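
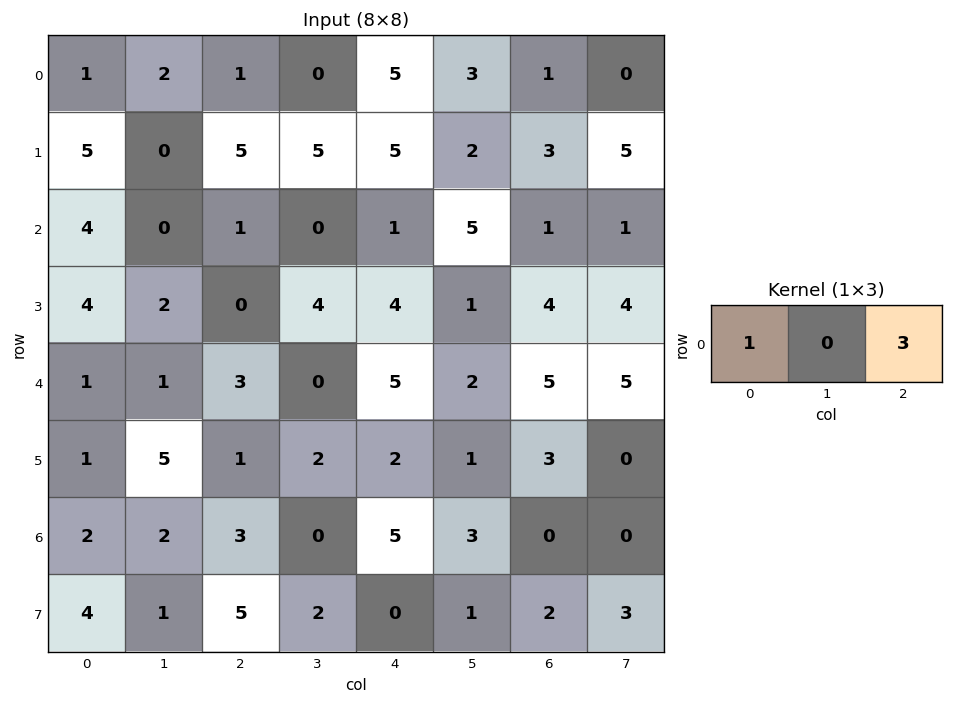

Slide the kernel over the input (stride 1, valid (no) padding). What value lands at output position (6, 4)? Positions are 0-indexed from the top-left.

The receptive field on the input at this output position is [5 3 0]. Elementwise product with the kernel and sum: 5·1 + 0·3.

5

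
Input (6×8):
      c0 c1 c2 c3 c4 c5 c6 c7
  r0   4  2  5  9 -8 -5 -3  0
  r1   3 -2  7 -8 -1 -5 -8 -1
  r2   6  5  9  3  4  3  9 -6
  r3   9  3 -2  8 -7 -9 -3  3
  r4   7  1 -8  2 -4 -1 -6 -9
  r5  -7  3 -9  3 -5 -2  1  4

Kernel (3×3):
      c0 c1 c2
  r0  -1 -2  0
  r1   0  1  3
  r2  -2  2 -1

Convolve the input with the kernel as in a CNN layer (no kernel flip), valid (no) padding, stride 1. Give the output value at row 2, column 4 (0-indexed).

-16

The receptive field on the input at this output position is [4 3 9 / -7 -9 -3 / -4 -1 -6]. Elementwise product with the kernel and sum: 4·-1 + 3·-2 + -9·1 + -3·3 + -4·-2 + -1·2 + -6·-1.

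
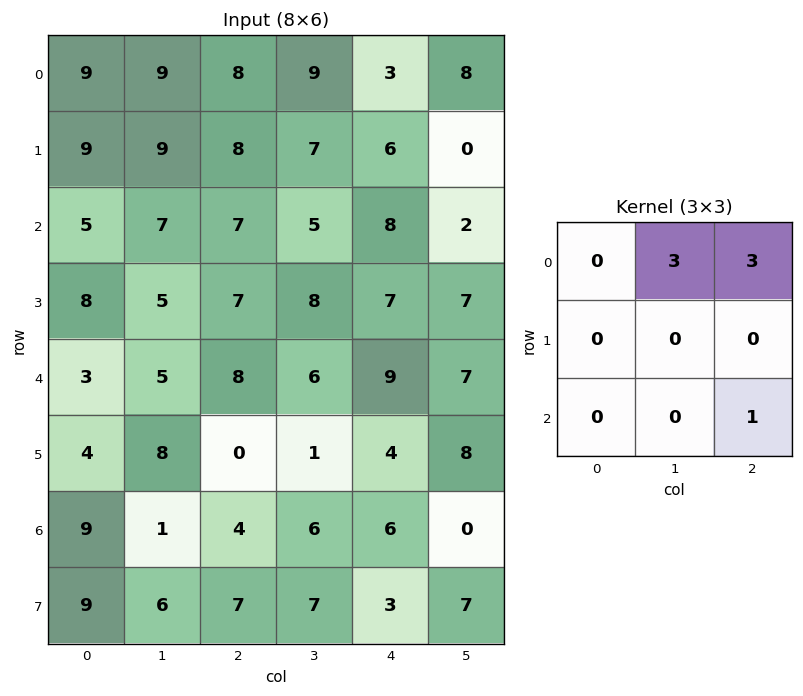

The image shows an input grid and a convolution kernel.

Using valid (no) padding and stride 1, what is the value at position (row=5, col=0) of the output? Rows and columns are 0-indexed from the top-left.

31

The receptive field on the input at this output position is [4 8 0 / 9 1 4 / 9 6 7]. Elementwise product with the kernel and sum: 8·3 + 0·3 + 7·1.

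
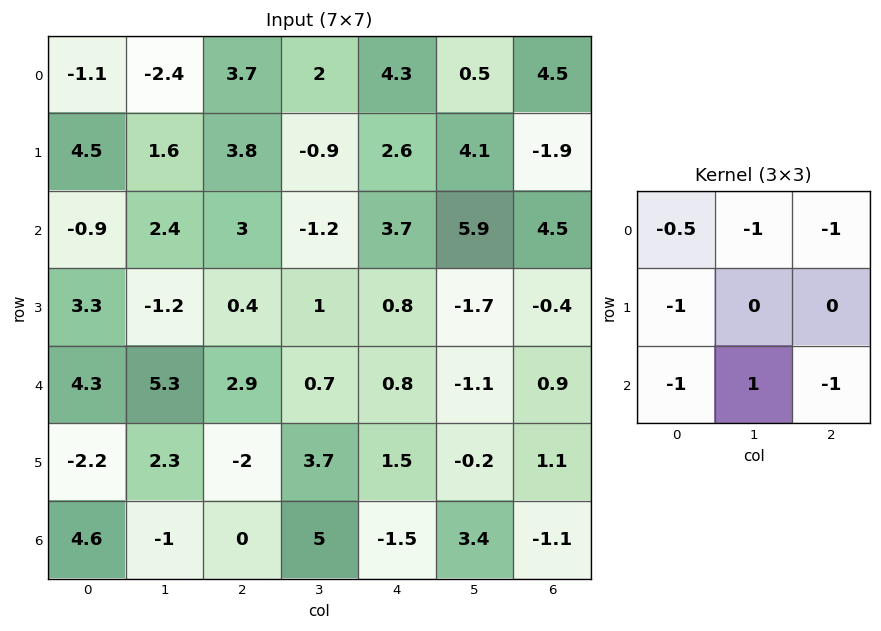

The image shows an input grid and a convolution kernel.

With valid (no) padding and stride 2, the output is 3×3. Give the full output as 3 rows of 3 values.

Output[0,0]: The receptive field on the input at this output position is [-1.1 -2.4 3.7 / 4.5 1.6 3.8 / -0.9 2.4 3]. Elementwise product with the kernel and sum: -1.1·-0.5 + -2.4·-1 + 3.7·-1 + 4.5·-1 + -0.9·-1 + 2.4·1 + 3·-1.

-4.95 -19.85 -12.05
-10.15 -7.4 -15.85
-13.75 5.55 4.3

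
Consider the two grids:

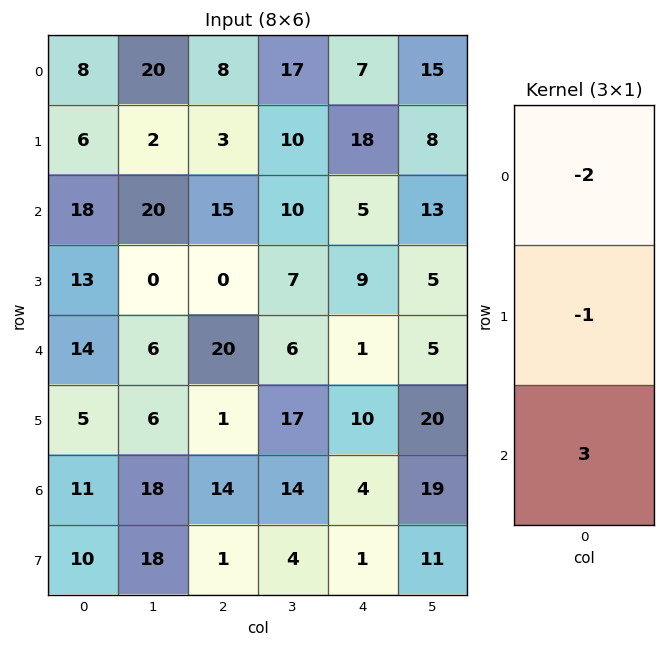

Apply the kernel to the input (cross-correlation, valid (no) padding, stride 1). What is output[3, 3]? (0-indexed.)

31

The receptive field on the input at this output position is [7 / 6 / 17]. Elementwise product with the kernel and sum: 7·-2 + 6·-1 + 17·3.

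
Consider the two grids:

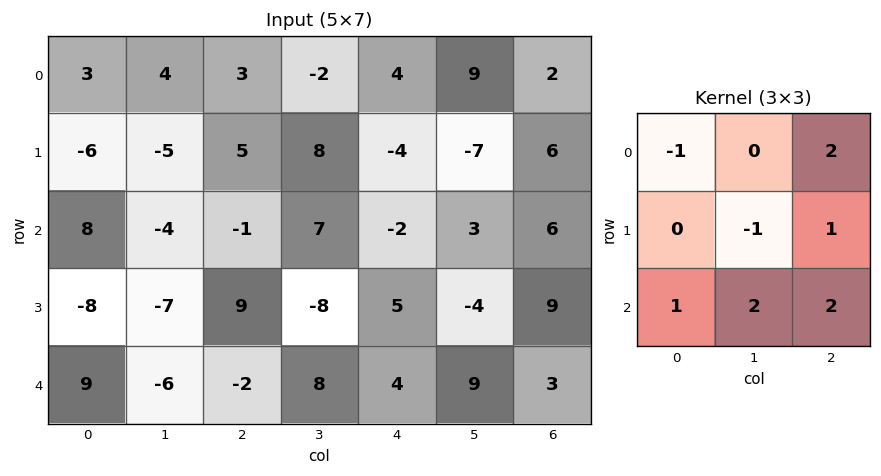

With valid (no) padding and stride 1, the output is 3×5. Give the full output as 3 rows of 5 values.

Output[0,0]: The receptive field on the input at this output position is [3 4 3 / -6 -5 5 / 8 -4 -1]. Elementwise product with the kernel and sum: 3·-1 + 3·2 + -5·-1 + 5·1 + 8·1 + -4·2 + -1·2.
Output[0,1]: The receptive field on the input at this output position is [4 3 -2 / -5 5 8 / -4 -1 7]. Elementwise product with the kernel and sum: 4·-1 + -2·2 + 5·-1 + 8·1 + -4·1 + -1·2 + 7·2.

11 3 2 26 29
15 24 -19 -23 34
-1 7 32 24 55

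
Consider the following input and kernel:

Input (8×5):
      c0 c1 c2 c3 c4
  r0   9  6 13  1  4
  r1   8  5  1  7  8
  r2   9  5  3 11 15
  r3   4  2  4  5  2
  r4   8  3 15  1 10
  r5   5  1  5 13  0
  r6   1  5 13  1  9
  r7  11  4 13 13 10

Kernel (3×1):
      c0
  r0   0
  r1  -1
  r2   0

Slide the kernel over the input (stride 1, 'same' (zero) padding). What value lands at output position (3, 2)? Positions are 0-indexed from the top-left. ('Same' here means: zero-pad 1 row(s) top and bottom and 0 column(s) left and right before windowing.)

The receptive field on the zero-padded input at this output position is [3 / 4 / 15]. Elementwise product with the kernel and sum: 4·-1.

-4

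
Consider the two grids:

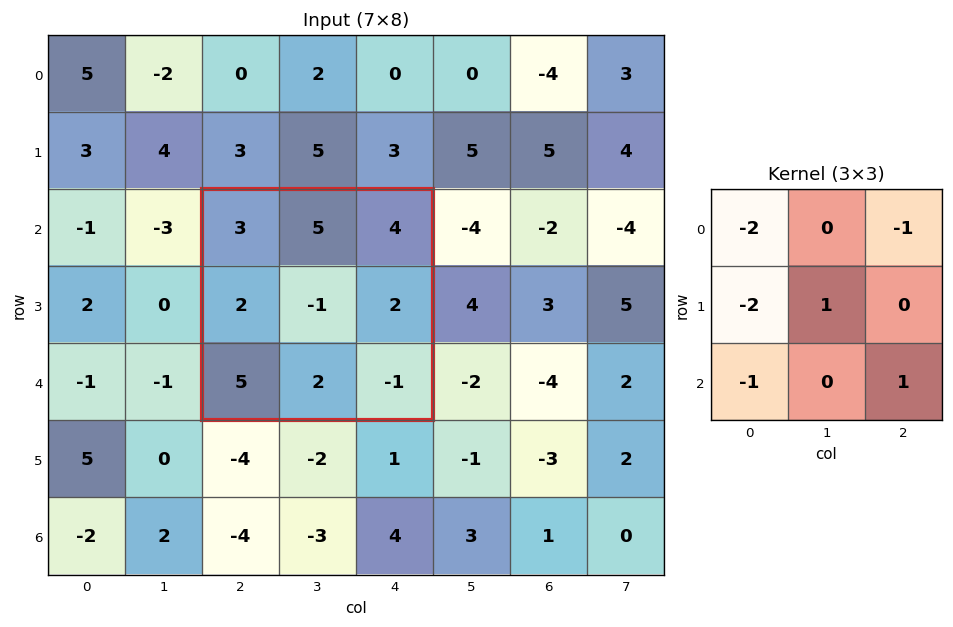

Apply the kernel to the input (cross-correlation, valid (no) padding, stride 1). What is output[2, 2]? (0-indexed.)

The receptive field on the input at this output position is [3 5 4 / 2 -1 2 / 5 2 -1]. Elementwise product with the kernel and sum: 3·-2 + 4·-1 + 2·-2 + -1·1 + 5·-1 + -1·1.

-21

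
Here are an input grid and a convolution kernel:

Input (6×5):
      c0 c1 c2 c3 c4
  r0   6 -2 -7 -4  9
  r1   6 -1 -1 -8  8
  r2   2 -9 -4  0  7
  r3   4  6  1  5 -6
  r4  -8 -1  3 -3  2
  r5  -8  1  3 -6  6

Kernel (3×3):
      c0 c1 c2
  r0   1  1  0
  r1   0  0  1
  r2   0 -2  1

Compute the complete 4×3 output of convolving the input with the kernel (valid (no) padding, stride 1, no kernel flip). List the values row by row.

17 -9 4
-10 1 -18
-1 -17 -2
14 -8 26

Output[0,0]: The receptive field on the input at this output position is [6 -2 -7 / 6 -1 -1 / 2 -9 -4]. Elementwise product with the kernel and sum: 6·1 + -2·1 + -1·1 + -9·-2 + -4·1.
Output[0,1]: The receptive field on the input at this output position is [-2 -7 -4 / -1 -1 -8 / -9 -4 0]. Elementwise product with the kernel and sum: -2·1 + -7·1 + -8·1 + -4·-2 + 0·1.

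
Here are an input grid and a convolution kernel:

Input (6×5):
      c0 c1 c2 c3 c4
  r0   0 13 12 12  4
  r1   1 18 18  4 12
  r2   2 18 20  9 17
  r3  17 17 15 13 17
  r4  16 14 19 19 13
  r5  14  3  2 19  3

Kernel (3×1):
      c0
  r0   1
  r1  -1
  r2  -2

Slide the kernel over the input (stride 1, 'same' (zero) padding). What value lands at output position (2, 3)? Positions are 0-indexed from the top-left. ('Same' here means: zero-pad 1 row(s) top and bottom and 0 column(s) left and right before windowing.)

The receptive field on the zero-padded input at this output position is [4 / 9 / 13]. Elementwise product with the kernel and sum: 4·1 + 9·-1 + 13·-2.

-31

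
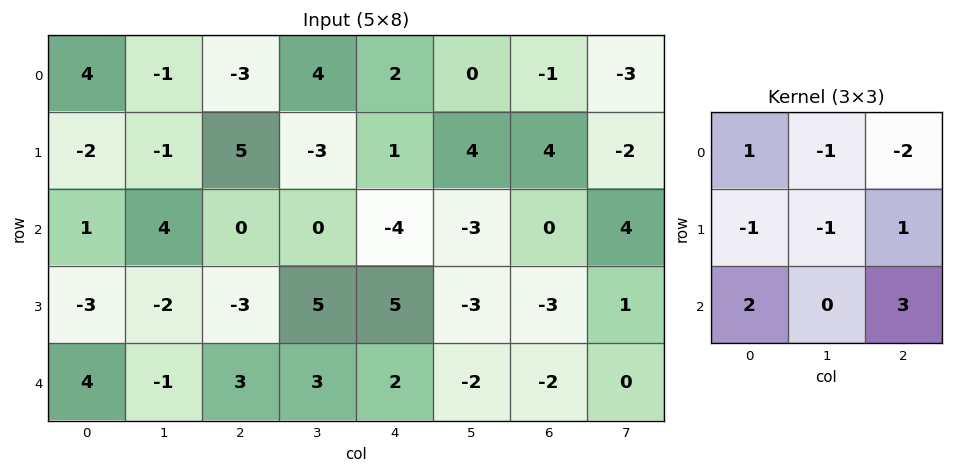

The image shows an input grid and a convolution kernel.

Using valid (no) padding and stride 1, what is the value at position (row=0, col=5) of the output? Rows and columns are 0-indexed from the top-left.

3

The receptive field on the input at this output position is [0 -1 -3 / 4 4 -2 / -3 0 4]. Elementwise product with the kernel and sum: 0·1 + -1·-1 + -3·-2 + 4·-1 + 4·-1 + -2·1 + -3·2 + 4·3.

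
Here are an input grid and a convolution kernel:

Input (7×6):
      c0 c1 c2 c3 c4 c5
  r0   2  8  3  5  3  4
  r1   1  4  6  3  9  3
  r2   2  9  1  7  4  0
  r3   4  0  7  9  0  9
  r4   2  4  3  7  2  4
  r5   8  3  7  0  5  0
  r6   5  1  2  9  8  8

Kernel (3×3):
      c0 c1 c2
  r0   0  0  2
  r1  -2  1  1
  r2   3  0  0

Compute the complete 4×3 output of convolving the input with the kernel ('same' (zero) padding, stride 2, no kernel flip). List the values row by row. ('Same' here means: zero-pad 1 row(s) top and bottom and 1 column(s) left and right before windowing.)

10 4 6
19 -4 23
6 29 10
12 9 -2

Output[0,0]: The receptive field on the zero-padded input at this output position is [0 0 0 / 0 2 8 / 0 1 4]. Elementwise product with the kernel and sum: 0·2 + 0·-2 + 2·1 + 8·1 + 0·3.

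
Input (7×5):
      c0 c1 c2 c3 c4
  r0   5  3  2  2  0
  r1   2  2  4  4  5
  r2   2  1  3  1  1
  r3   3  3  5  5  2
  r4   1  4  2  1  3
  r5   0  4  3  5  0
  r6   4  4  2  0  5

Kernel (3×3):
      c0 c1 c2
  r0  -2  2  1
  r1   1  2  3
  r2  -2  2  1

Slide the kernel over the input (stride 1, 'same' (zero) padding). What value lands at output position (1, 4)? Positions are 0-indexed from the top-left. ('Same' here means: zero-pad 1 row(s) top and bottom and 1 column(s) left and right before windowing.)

The receptive field on the zero-padded input at this output position is [2 0 0 / 4 5 0 / 1 1 0]. Elementwise product with the kernel and sum: 2·-2 + 0·2 + 0·1 + 4·1 + 5·2 + 0·3 + 1·-2 + 1·2 + 0·1.

10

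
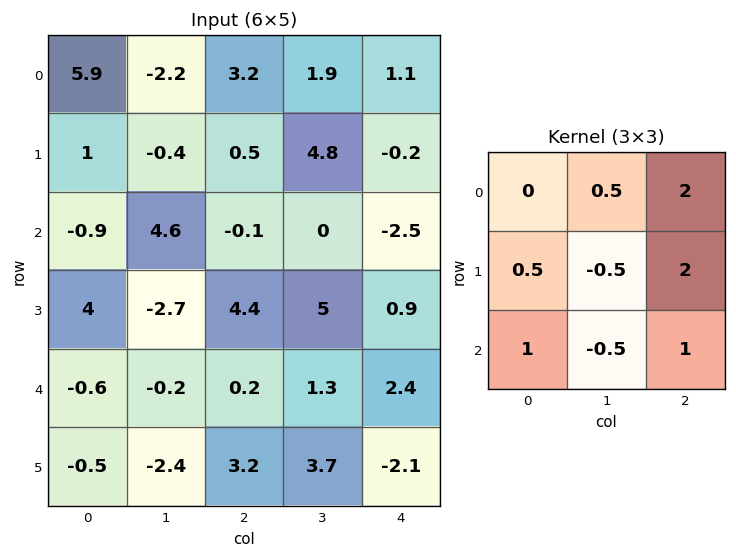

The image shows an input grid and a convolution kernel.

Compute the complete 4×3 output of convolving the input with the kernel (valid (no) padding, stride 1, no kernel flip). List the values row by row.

Output[0,0]: The receptive field on the input at this output position is [5.9 -2.2 3.2 / 1 -0.4 0.5 / -0.9 4.6 -0.1]. Elementwise product with the kernel and sum: -2.2·0.5 + 3.2·2 + 1·0.5 + -0.4·-0.5 + 0.5·2 + -0.9·1 + 4.6·-0.5 + -0.1·1.

3.7 19.2 -2
7.6 12.3 -0.25
13.95 7.4 -1.55
11.55 14.3 7.8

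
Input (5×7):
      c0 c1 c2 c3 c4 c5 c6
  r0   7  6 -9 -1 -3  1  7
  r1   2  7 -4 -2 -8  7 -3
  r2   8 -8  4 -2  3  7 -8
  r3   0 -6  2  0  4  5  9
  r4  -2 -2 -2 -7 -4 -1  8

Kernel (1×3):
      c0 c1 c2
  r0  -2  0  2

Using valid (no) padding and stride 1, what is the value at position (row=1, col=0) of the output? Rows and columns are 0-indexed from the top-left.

-12

The receptive field on the input at this output position is [2 7 -4]. Elementwise product with the kernel and sum: 2·-2 + -4·2.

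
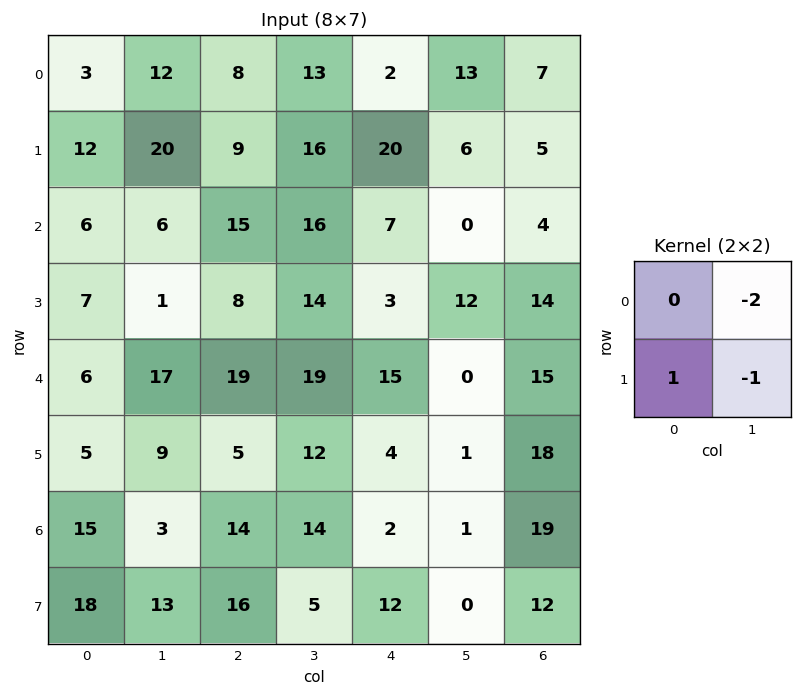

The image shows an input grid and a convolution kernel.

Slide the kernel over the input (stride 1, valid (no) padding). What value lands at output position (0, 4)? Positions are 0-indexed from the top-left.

The receptive field on the input at this output position is [2 13 / 20 6]. Elementwise product with the kernel and sum: 13·-2 + 20·1 + 6·-1.

-12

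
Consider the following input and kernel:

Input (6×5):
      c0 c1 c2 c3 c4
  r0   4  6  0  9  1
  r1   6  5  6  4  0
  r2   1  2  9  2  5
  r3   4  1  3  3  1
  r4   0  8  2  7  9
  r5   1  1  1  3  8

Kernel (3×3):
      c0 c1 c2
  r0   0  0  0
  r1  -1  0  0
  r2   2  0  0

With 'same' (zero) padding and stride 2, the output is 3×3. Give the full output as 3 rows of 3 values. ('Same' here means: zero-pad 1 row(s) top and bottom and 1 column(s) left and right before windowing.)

Output[0,0]: The receptive field on the zero-padded input at this output position is [0 0 0 / 0 4 6 / 0 6 5]. Elementwise product with the kernel and sum: 0·-1 + 0·2.
Output[0,1]: The receptive field on the zero-padded input at this output position is [0 0 0 / 6 0 9 / 5 6 4]. Elementwise product with the kernel and sum: 6·-1 + 5·2.

0 4 -1
0 0 4
0 -6 -1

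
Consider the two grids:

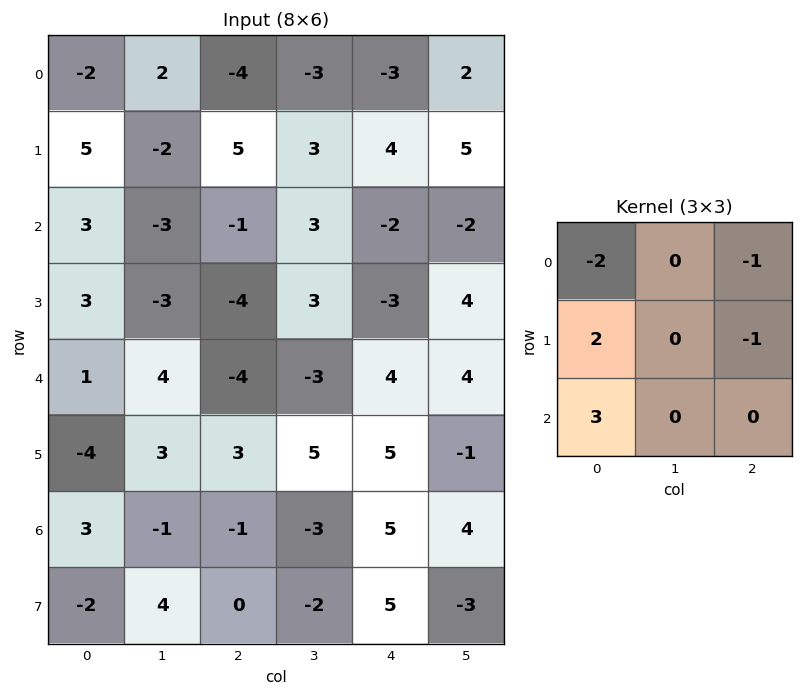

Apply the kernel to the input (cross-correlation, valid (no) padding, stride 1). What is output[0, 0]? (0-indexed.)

The receptive field on the input at this output position is [-2 2 -4 / 5 -2 5 / 3 -3 -1]. Elementwise product with the kernel and sum: -2·-2 + -4·-1 + 5·2 + 5·-1 + 3·3.

22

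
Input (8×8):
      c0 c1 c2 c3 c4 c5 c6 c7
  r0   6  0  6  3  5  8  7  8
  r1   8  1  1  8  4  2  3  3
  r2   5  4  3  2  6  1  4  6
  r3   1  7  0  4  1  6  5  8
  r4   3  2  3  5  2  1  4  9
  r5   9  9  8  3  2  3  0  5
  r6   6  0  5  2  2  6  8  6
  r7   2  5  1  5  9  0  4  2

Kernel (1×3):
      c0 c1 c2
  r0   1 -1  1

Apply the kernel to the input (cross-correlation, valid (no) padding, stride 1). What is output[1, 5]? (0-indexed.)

The receptive field on the input at this output position is [2 3 3]. Elementwise product with the kernel and sum: 2·1 + 3·-1 + 3·1.

2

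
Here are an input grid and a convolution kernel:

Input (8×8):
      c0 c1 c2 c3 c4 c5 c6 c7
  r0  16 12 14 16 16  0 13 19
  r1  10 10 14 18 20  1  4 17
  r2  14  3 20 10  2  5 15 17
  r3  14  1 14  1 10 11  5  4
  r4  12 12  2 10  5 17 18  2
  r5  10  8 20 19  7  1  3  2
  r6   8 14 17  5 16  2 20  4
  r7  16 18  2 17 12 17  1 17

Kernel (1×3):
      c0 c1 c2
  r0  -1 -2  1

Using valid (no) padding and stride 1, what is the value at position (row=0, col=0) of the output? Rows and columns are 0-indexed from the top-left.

-26

The receptive field on the input at this output position is [16 12 14]. Elementwise product with the kernel and sum: 16·-1 + 12·-2 + 14·1.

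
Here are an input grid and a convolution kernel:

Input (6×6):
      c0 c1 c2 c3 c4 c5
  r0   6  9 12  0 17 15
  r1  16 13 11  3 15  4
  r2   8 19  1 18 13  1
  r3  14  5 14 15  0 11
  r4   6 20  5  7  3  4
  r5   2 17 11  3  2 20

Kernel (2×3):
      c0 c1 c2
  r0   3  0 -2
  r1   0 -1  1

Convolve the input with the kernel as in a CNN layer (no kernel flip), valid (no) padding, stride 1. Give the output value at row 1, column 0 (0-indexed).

8

The receptive field on the input at this output position is [16 13 11 / 8 19 1]. Elementwise product with the kernel and sum: 16·3 + 11·-2 + 19·-1 + 1·1.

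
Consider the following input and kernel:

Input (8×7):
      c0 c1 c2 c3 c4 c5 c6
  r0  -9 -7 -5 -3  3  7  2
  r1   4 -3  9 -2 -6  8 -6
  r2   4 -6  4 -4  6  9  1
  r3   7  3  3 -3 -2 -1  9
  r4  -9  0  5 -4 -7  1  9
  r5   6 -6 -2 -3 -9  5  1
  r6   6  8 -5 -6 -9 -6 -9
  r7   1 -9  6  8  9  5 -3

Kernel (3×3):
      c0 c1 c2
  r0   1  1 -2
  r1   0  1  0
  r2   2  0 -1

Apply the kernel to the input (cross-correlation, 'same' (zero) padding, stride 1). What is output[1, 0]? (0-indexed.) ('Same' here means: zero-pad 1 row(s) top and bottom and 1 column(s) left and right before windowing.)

The receptive field on the zero-padded input at this output position is [0 -9 -7 / 0 4 -3 / 0 4 -6]. Elementwise product with the kernel and sum: 0·1 + -9·1 + -7·-2 + 4·1 + 0·2 + -6·-1.

15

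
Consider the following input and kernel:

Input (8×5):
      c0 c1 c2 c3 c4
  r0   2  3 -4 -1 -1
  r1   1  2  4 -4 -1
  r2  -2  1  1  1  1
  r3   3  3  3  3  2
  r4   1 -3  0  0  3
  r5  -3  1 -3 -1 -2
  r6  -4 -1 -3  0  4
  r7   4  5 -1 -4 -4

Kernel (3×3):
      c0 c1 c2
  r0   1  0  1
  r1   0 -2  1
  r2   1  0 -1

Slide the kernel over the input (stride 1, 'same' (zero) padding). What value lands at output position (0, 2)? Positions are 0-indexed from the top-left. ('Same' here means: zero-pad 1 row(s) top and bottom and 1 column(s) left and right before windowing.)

13

The receptive field on the zero-padded input at this output position is [0 0 0 / 3 -4 -1 / 2 4 -4]. Elementwise product with the kernel and sum: 0·1 + 0·1 + -4·-2 + -1·1 + 2·1 + -4·-1.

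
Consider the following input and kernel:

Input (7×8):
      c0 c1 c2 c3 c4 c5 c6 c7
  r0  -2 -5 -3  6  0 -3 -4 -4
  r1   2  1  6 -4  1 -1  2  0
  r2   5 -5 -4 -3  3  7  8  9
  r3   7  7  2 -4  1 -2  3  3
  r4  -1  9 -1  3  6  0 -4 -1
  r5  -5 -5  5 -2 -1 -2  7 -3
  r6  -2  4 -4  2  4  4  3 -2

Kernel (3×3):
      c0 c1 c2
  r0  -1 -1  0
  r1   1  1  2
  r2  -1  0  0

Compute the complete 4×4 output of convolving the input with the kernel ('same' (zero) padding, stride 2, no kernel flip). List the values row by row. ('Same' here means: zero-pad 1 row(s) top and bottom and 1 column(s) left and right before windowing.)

Output[0,0]: The receptive field on the zero-padded input at this output position is [0 0 0 / 0 -2 -5 / 0 2 1]. Elementwise product with the kernel and sum: 0·-1 + 0·-1 + 0·1 + -2·1 + -5·2 + 0·-1.
Output[0,1]: The receptive field on the zero-padded input at this output position is [0 0 0 / -5 -3 6 / 1 6 -4]. Elementwise product with the kernel and sum: 0·-1 + 0·-1 + -5·1 + -3·1 + 6·2 + 1·-1.

-12 3 4 -14
-7 -29 21 34
10 10 14 -5
11 4 17 -2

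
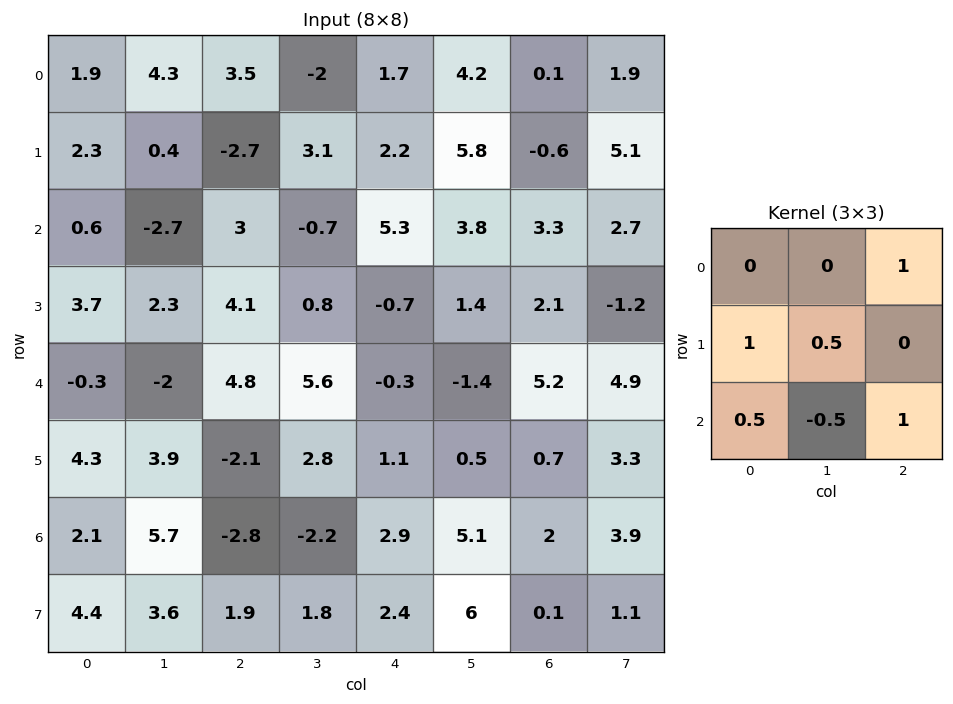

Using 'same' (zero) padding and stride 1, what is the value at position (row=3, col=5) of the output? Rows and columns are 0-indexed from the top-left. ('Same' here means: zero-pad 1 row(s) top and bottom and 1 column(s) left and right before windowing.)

9.05

The receptive field on the zero-padded input at this output position is [5.3 3.8 3.3 / -0.7 1.4 2.1 / -0.3 -1.4 5.2]. Elementwise product with the kernel and sum: 3.3·1 + -0.7·1 + 1.4·0.5 + -0.3·0.5 + -1.4·-0.5 + 5.2·1.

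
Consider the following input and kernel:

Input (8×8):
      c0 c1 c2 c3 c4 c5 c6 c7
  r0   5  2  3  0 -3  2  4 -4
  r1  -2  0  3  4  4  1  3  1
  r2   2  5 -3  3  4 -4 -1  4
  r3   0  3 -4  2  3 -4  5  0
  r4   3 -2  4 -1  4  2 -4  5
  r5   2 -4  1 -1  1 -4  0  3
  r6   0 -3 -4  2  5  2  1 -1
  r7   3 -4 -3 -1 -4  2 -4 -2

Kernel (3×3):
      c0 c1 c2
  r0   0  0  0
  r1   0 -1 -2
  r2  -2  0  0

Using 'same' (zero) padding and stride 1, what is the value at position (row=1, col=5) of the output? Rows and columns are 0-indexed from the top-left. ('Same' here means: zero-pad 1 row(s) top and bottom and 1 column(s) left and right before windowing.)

-15

The receptive field on the zero-padded input at this output position is [-3 2 4 / 4 1 3 / 4 -4 -1]. Elementwise product with the kernel and sum: 1·-1 + 3·-2 + 4·-2.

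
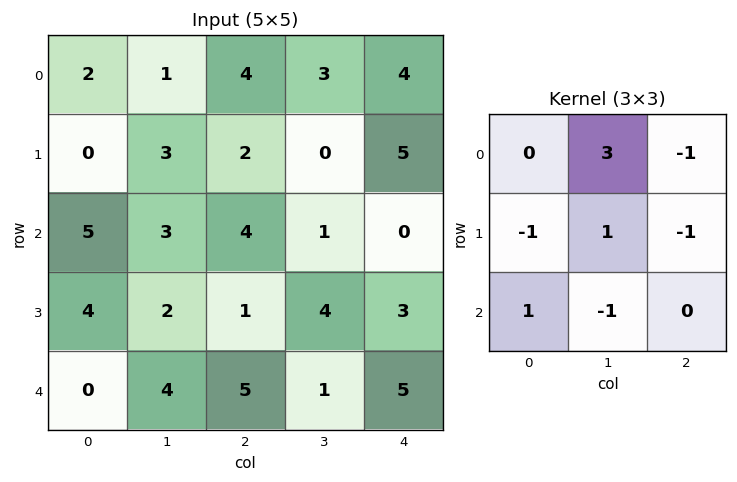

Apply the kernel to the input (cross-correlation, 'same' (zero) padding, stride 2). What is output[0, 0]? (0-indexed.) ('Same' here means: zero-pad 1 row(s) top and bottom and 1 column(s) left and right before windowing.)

The receptive field on the zero-padded input at this output position is [0 0 0 / 0 2 1 / 0 0 3]. Elementwise product with the kernel and sum: 0·3 + 0·-1 + 0·-1 + 2·1 + 1·-1 + 0·1 + 0·-1.

1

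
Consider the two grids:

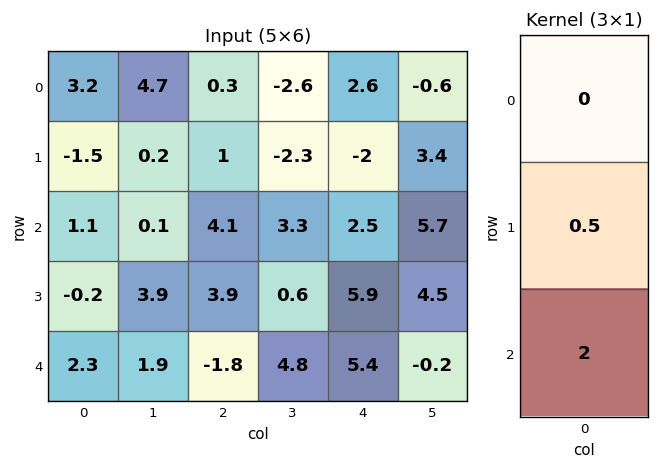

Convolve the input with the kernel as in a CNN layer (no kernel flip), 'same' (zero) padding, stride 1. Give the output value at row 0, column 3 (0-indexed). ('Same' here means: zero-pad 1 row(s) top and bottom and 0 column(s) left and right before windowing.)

-5.9

The receptive field on the zero-padded input at this output position is [0 / -2.6 / -2.3]. Elementwise product with the kernel and sum: -2.6·0.5 + -2.3·2.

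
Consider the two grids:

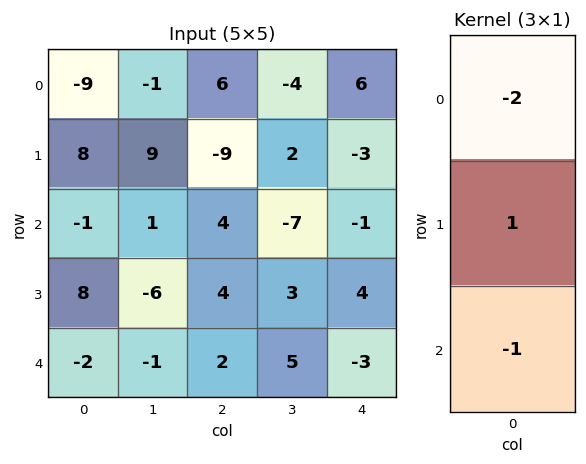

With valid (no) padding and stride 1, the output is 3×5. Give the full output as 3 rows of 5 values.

27 10 -25 17 -14
-25 -11 18 -14 1
12 -7 -6 12 9

Output[0,0]: The receptive field on the input at this output position is [-9 / 8 / -1]. Elementwise product with the kernel and sum: -9·-2 + 8·1 + -1·-1.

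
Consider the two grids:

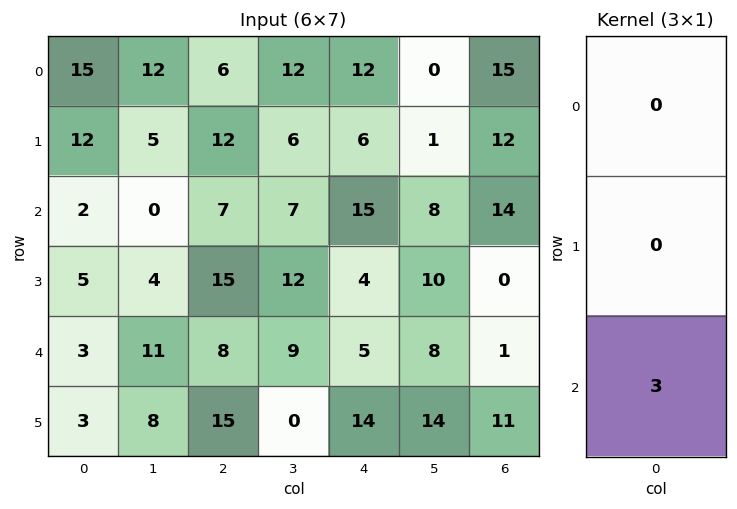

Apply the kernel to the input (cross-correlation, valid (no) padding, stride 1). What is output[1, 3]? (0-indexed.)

36

The receptive field on the input at this output position is [6 / 7 / 12]. Elementwise product with the kernel and sum: 12·3.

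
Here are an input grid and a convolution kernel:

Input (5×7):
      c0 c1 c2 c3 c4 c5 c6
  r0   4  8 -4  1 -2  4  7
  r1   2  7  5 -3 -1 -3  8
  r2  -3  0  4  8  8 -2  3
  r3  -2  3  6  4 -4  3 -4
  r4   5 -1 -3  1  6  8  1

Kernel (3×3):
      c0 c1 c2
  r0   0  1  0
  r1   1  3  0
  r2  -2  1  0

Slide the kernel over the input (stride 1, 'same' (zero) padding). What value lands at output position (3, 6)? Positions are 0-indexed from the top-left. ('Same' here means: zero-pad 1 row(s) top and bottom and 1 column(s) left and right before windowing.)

-21

The receptive field on the zero-padded input at this output position is [-2 3 0 / 3 -4 0 / 8 1 0]. Elementwise product with the kernel and sum: 3·1 + 3·1 + -4·3 + 8·-2 + 1·1.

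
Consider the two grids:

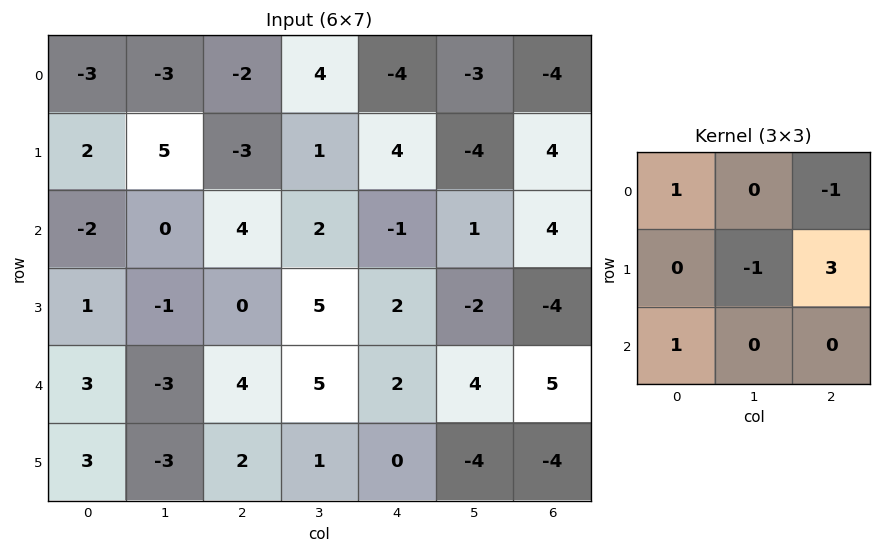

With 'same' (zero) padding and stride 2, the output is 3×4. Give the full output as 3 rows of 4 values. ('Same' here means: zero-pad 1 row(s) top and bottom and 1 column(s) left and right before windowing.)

Output[0,0]: The receptive field on the zero-padded input at this output position is [0 0 0 / 0 -3 -3 / 0 2 5]. Elementwise product with the kernel and sum: 0·1 + 0·-1 + -3·-1 + -3·3 + 0·1.

-6 19 -4 0
-3 5 14 -10
-11 2 18 -11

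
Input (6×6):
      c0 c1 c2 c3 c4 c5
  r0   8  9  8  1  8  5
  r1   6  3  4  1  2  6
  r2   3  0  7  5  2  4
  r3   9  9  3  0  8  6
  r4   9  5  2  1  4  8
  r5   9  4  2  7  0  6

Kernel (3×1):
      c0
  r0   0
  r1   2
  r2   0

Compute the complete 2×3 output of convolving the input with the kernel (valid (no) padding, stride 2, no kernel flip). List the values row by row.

12 8 4
18 6 16

Output[0,0]: The receptive field on the input at this output position is [8 / 6 / 3]. Elementwise product with the kernel and sum: 6·2.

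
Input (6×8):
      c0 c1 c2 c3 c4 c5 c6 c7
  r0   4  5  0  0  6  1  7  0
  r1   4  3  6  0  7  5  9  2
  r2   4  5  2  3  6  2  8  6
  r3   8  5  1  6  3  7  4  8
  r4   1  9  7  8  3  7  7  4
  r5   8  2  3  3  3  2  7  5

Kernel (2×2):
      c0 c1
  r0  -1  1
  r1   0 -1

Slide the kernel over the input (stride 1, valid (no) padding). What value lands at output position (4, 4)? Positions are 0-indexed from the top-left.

The receptive field on the input at this output position is [3 7 / 3 2]. Elementwise product with the kernel and sum: 3·-1 + 7·1 + 2·-1.

2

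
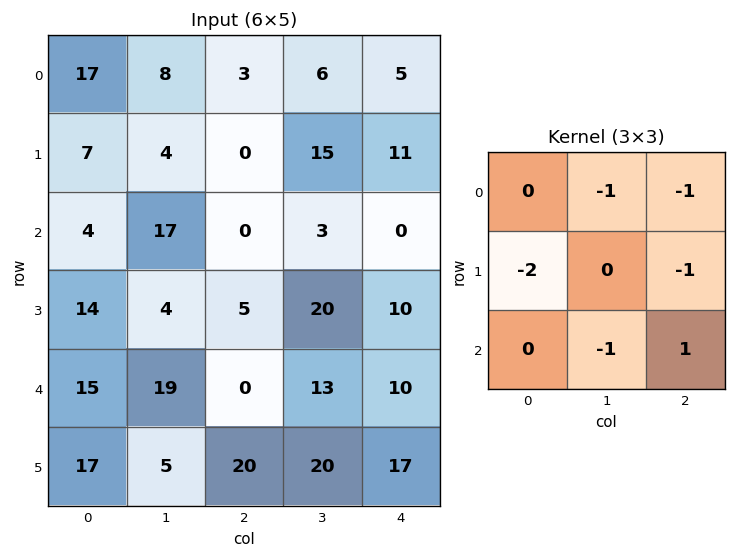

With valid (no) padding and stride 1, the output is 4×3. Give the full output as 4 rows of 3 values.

Output[0,0]: The receptive field on the input at this output position is [17 8 3 / 7 4 0 / 4 17 0]. Elementwise product with the kernel and sum: 8·-1 + 3·-1 + 7·-2 + 0·-1 + 17·-1 + 0·1.

-42 -29 -25
-11 -37 -36
-69 -18 -26
-24 -76 -43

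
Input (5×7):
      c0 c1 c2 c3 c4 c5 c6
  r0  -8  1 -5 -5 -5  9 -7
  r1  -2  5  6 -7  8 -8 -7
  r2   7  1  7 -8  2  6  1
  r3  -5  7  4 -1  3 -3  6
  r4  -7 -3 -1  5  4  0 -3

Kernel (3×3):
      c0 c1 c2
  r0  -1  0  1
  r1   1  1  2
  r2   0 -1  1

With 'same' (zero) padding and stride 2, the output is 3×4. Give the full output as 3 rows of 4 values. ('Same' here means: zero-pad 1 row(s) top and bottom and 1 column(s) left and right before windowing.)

1 -27 -8 9
26 -25 -1 9
-6 -2 7 0

Output[0,0]: The receptive field on the zero-padded input at this output position is [0 0 0 / 0 -8 1 / 0 -2 5]. Elementwise product with the kernel and sum: 0·-1 + 0·1 + 0·1 + -8·1 + 1·2 + -2·-1 + 5·1.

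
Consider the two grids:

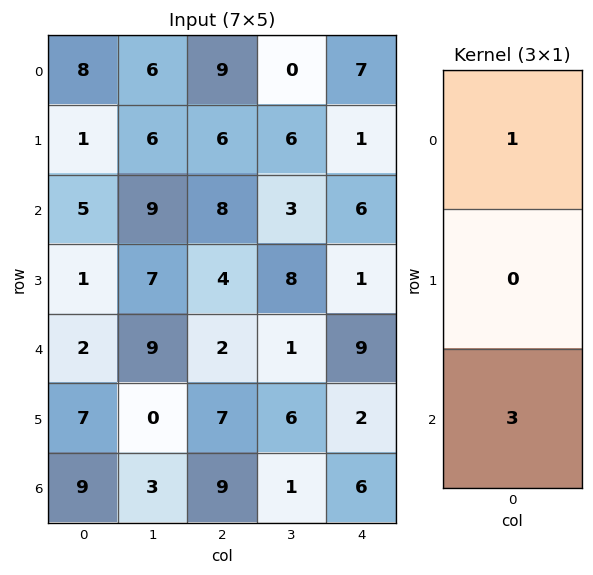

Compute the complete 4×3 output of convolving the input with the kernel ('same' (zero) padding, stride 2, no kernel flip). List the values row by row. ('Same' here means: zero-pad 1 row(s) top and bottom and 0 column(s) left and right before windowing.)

3 18 3
4 18 4
22 25 7
7 7 2

Output[0,0]: The receptive field on the zero-padded input at this output position is [0 / 8 / 1]. Elementwise product with the kernel and sum: 0·1 + 1·3.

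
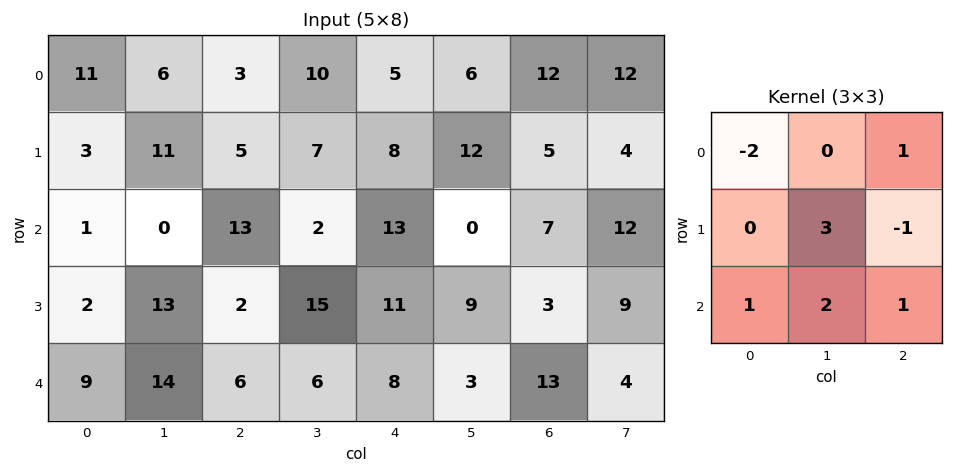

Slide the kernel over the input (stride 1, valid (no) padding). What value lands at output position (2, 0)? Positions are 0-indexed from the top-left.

The receptive field on the input at this output position is [1 0 13 / 2 13 2 / 9 14 6]. Elementwise product with the kernel and sum: 1·-2 + 13·1 + 13·3 + 2·-1 + 9·1 + 14·2 + 6·1.

91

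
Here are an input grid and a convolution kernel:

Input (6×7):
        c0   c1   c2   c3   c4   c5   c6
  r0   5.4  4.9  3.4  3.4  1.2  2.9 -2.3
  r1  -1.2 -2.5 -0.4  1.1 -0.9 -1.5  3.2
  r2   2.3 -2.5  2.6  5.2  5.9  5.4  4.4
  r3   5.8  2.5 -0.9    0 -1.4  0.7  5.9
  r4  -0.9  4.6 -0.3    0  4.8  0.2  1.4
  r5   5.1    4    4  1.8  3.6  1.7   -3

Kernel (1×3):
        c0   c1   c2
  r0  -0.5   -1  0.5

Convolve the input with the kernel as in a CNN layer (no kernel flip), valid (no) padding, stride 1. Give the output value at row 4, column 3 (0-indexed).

The receptive field on the input at this output position is [0 4.8 0.2]. Elementwise product with the kernel and sum: 0·-0.5 + 4.8·-1 + 0.2·0.5.

-4.7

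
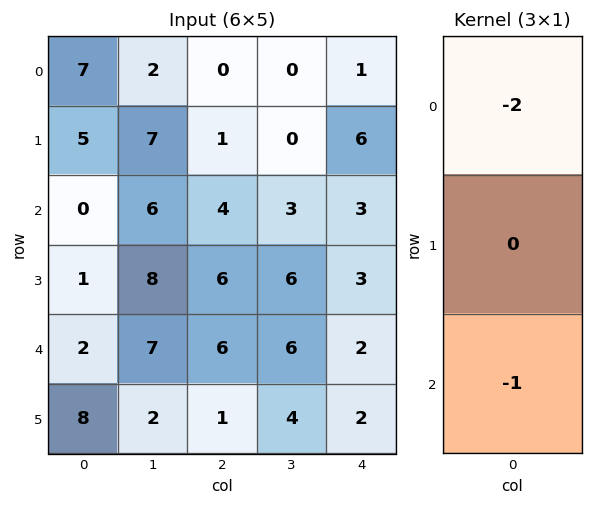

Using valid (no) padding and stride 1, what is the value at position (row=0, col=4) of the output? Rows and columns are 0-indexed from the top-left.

-5

The receptive field on the input at this output position is [1 / 6 / 3]. Elementwise product with the kernel and sum: 1·-2 + 3·-1.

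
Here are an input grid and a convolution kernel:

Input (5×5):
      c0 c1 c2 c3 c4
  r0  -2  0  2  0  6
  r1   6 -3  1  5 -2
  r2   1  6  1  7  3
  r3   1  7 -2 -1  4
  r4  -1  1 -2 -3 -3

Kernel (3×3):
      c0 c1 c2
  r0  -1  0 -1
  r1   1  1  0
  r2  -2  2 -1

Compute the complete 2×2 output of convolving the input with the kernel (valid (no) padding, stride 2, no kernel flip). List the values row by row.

12 7
12 -6

Output[0,0]: The receptive field on the input at this output position is [-2 0 2 / 6 -3 1 / 1 6 1]. Elementwise product with the kernel and sum: -2·-1 + 2·-1 + 6·1 + -3·1 + 1·-2 + 6·2 + 1·-1.
Output[0,1]: The receptive field on the input at this output position is [2 0 6 / 1 5 -2 / 1 7 3]. Elementwise product with the kernel and sum: 2·-1 + 6·-1 + 1·1 + 5·1 + 1·-2 + 7·2 + 3·-1.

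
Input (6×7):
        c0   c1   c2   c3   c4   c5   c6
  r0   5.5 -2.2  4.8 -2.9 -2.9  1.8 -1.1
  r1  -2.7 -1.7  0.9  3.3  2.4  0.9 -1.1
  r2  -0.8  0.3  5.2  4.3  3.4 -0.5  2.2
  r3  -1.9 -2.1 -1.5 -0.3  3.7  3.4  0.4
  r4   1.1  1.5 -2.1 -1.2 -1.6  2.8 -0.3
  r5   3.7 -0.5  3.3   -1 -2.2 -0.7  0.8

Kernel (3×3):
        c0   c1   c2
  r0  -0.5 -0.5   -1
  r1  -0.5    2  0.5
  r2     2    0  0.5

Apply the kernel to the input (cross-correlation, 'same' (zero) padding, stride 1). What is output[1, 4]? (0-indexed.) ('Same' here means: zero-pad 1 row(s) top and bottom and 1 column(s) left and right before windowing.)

The receptive field on the zero-padded input at this output position is [-2.9 -2.9 1.8 / 3.3 2.4 0.9 / 4.3 3.4 -0.5]. Elementwise product with the kernel and sum: -2.9·-0.5 + -2.9·-0.5 + 1.8·-1 + 3.3·-0.5 + 2.4·2 + 0.9·0.5 + 4.3·2 + -0.5·0.5.

13.05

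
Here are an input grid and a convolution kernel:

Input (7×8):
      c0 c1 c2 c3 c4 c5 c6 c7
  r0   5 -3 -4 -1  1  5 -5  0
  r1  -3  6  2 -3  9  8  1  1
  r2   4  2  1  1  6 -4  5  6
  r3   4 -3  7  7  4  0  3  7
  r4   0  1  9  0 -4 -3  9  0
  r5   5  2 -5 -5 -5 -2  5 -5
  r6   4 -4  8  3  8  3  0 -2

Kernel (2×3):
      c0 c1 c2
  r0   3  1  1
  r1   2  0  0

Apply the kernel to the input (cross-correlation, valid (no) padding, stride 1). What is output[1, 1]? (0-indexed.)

The receptive field on the input at this output position is [6 2 -3 / 2 1 1]. Elementwise product with the kernel and sum: 6·3 + 2·1 + -3·1 + 2·2.

21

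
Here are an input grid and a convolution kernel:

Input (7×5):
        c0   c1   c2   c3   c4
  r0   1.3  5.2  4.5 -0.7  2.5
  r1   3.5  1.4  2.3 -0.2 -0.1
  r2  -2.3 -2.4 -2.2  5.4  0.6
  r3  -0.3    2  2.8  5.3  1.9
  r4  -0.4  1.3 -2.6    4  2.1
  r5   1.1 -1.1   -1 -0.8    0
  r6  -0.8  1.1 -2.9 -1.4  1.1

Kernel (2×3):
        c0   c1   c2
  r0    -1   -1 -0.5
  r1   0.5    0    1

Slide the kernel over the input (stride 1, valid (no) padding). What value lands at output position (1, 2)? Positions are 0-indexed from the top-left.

-2.55

The receptive field on the input at this output position is [2.3 -0.2 -0.1 / -2.2 5.4 0.6]. Elementwise product with the kernel and sum: 2.3·-1 + -0.2·-1 + -0.1·-0.5 + -2.2·0.5 + 0.6·1.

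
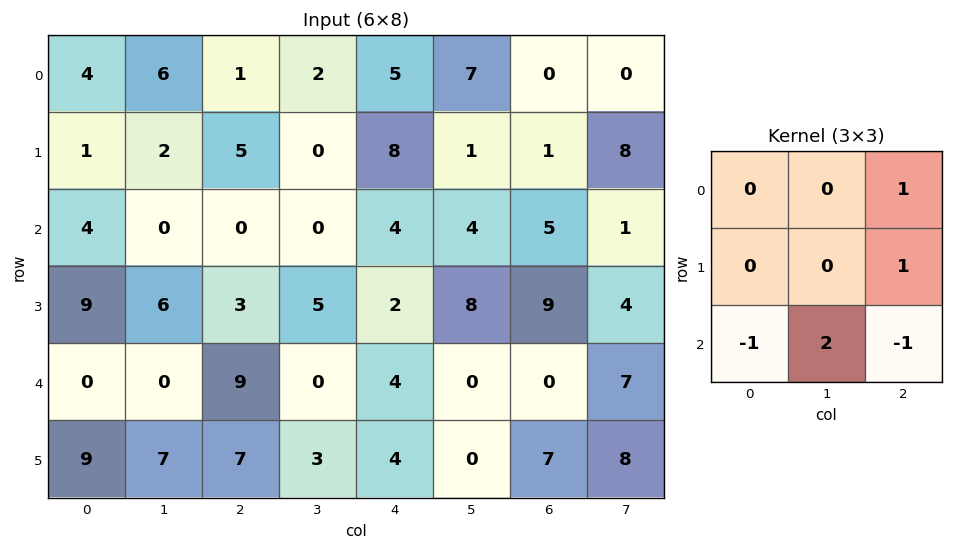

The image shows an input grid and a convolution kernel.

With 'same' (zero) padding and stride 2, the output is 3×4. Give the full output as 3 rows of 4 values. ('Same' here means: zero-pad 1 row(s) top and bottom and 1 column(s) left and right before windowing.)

6 10 22 -7
14 -5 -4 15
17 9 13 17

Output[0,0]: The receptive field on the zero-padded input at this output position is [0 0 0 / 0 4 6 / 0 1 2]. Elementwise product with the kernel and sum: 0·1 + 6·1 + 0·-1 + 1·2 + 2·-1.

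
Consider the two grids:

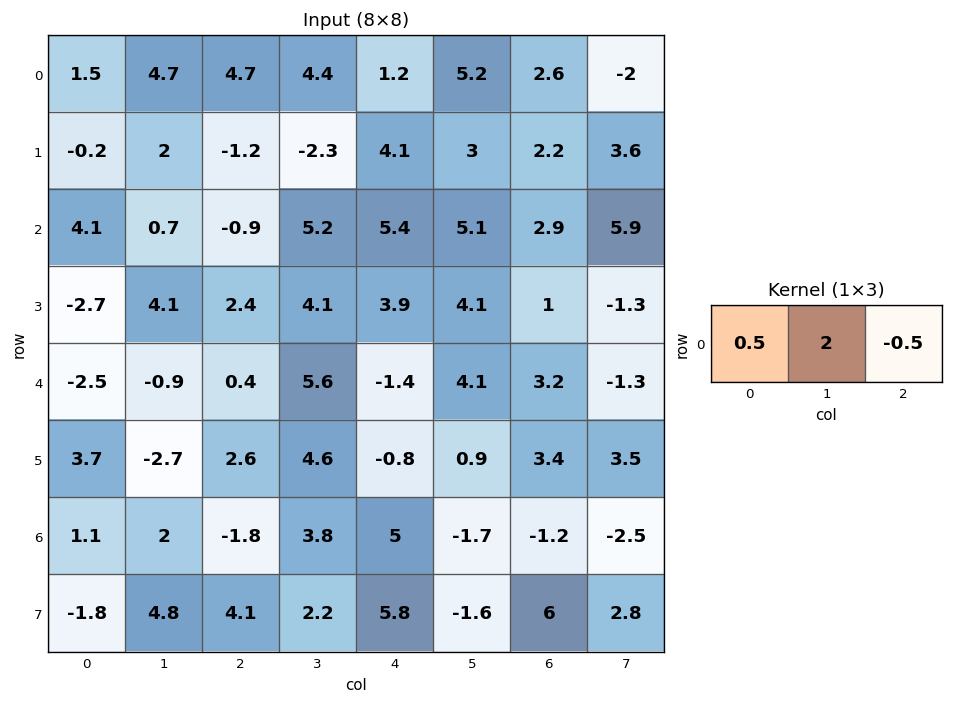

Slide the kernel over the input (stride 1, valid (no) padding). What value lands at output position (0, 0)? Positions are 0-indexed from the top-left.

7.8

The receptive field on the input at this output position is [1.5 4.7 4.7]. Elementwise product with the kernel and sum: 1.5·0.5 + 4.7·2 + 4.7·-0.5.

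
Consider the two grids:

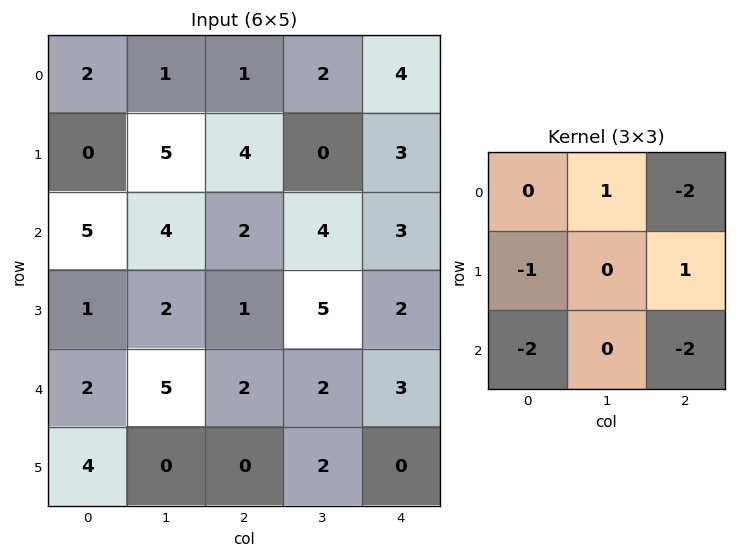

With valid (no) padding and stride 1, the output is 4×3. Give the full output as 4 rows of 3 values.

Output[0,0]: The receptive field on the input at this output position is [2 1 1 / 0 5 4 / 5 4 2]. Elementwise product with the kernel and sum: 1·1 + 1·-2 + 0·-1 + 4·1 + 5·-2 + 2·-2.

-11 -24 -17
-10 -10 -11
-8 -17 -11
-8 -16 2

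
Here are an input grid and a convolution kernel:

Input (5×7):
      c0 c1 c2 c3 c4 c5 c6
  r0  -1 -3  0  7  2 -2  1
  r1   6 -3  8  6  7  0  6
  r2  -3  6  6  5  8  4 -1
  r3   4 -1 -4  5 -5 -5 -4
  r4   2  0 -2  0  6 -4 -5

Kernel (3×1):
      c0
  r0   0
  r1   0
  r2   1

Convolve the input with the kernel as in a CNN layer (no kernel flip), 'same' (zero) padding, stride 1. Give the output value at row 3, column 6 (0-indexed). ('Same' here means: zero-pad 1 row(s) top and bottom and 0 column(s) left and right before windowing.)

-5

The receptive field on the zero-padded input at this output position is [-1 / -4 / -5]. Elementwise product with the kernel and sum: -5·1.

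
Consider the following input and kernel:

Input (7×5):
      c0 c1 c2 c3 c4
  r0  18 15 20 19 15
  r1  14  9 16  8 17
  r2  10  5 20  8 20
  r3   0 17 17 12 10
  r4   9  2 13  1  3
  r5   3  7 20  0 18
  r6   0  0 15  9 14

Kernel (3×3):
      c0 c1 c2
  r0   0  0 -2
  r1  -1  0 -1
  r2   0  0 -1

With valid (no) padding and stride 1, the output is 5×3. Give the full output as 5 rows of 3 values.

-90 -63 -83
-79 -41 -84
-70 -46 -70
-76 -27 -54
-64 -18 -58

Output[0,0]: The receptive field on the input at this output position is [18 15 20 / 14 9 16 / 10 5 20]. Elementwise product with the kernel and sum: 20·-2 + 14·-1 + 16·-1 + 20·-1.
Output[0,1]: The receptive field on the input at this output position is [15 20 19 / 9 16 8 / 5 20 8]. Elementwise product with the kernel and sum: 19·-2 + 9·-1 + 8·-1 + 8·-1.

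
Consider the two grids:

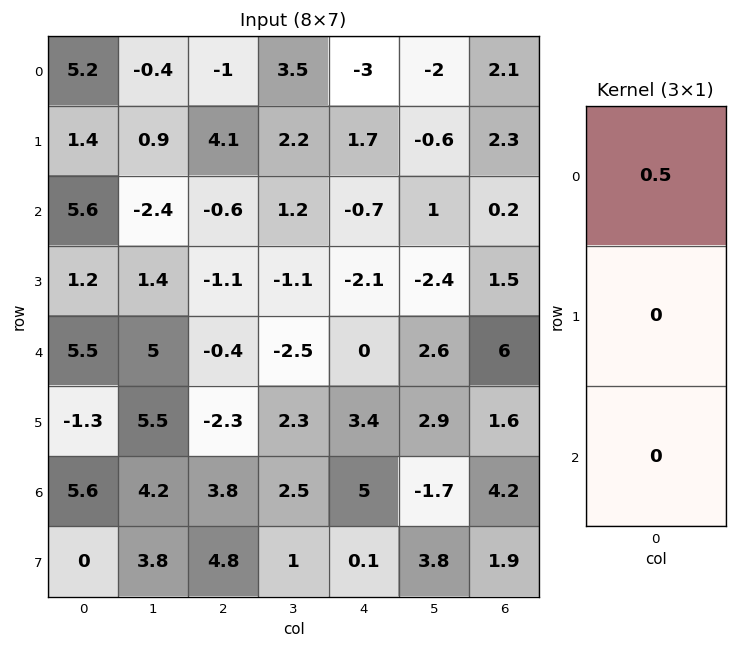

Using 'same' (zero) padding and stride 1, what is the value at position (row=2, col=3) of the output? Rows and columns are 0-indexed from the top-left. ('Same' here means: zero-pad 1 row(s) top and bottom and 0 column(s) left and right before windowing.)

1.1

The receptive field on the zero-padded input at this output position is [2.2 / 1.2 / -1.1]. Elementwise product with the kernel and sum: 2.2·0.5.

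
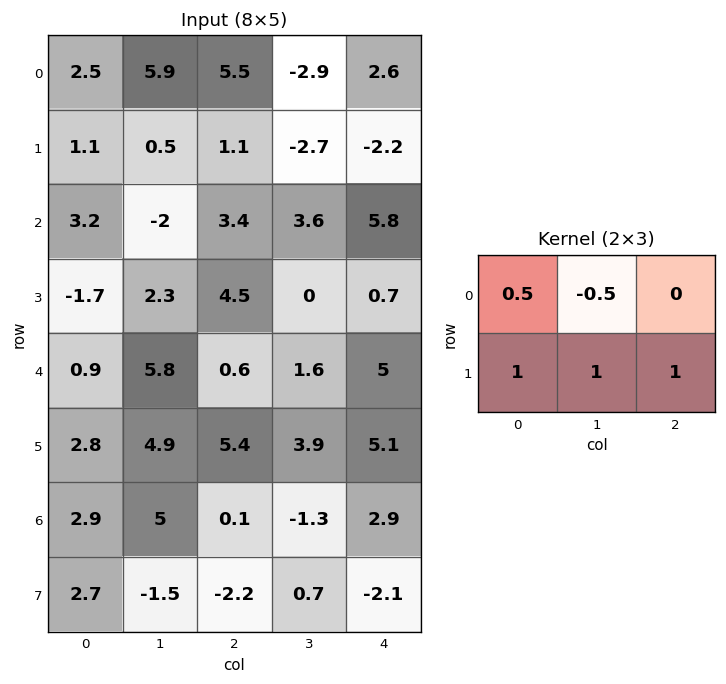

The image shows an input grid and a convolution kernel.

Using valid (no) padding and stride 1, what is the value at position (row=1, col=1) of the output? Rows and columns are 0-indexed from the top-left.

4.7

The receptive field on the input at this output position is [0.5 1.1 -2.7 / -2 3.4 3.6]. Elementwise product with the kernel and sum: 0.5·0.5 + 1.1·-0.5 + -2·1 + 3.4·1 + 3.6·1.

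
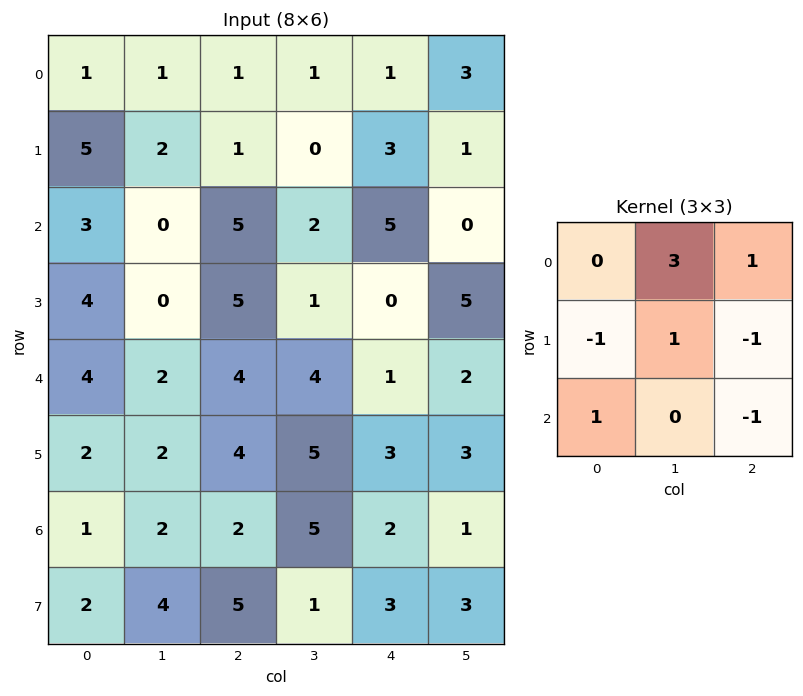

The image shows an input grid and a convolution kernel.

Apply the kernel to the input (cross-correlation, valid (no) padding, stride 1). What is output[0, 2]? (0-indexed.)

The receptive field on the input at this output position is [1 1 1 / 1 0 3 / 5 2 5]. Elementwise product with the kernel and sum: 1·3 + 1·1 + 1·-1 + 0·1 + 3·-1 + 5·1 + 5·-1.

0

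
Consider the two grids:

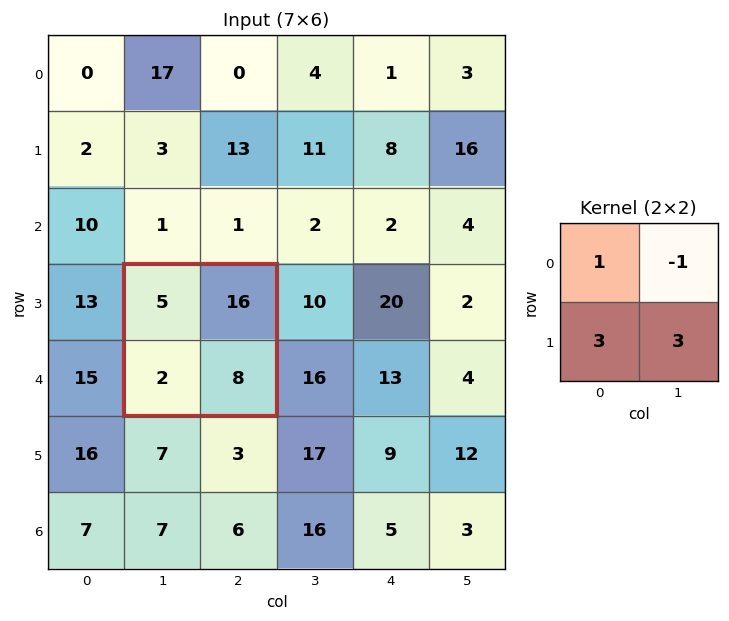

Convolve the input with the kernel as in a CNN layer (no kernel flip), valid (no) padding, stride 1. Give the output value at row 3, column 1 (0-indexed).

19

The receptive field on the input at this output position is [5 16 / 2 8]. Elementwise product with the kernel and sum: 5·1 + 16·-1 + 2·3 + 8·3.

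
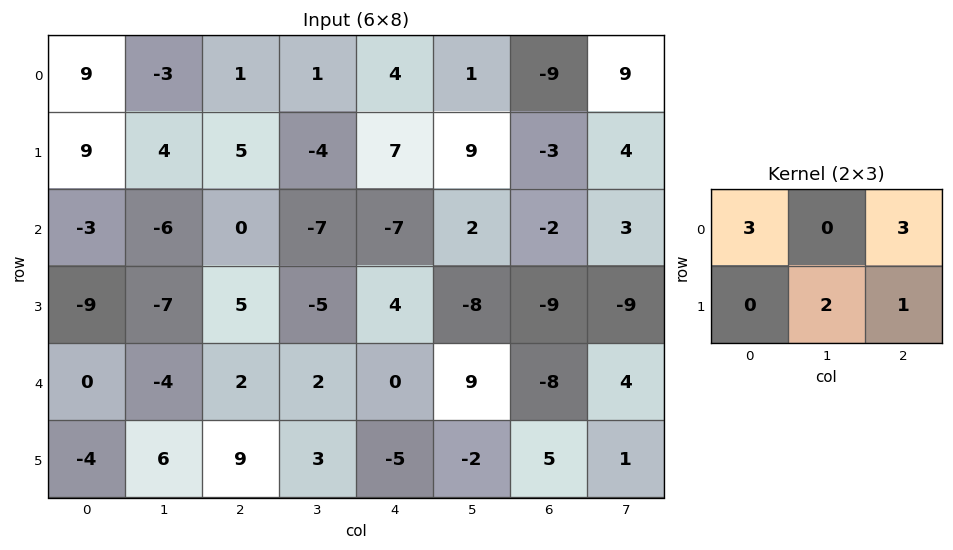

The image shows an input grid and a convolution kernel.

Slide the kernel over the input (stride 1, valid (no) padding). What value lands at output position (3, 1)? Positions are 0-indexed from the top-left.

-30

The receptive field on the input at this output position is [-7 5 -5 / -4 2 2]. Elementwise product with the kernel and sum: -7·3 + -5·3 + 2·2 + 2·1.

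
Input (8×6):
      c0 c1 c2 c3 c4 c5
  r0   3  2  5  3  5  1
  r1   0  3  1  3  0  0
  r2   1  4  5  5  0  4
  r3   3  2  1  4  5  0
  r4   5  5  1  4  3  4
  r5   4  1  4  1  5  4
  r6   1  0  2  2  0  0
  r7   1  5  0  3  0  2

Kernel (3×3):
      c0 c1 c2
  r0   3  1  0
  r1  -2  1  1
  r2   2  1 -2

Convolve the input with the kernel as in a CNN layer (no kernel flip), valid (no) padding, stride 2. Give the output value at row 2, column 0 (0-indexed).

The receptive field on the input at this output position is [5 5 1 / 4 1 4 / 1 0 2]. Elementwise product with the kernel and sum: 5·3 + 5·1 + 4·-2 + 1·1 + 4·1 + 1·2 + 0·1 + 2·-2.

15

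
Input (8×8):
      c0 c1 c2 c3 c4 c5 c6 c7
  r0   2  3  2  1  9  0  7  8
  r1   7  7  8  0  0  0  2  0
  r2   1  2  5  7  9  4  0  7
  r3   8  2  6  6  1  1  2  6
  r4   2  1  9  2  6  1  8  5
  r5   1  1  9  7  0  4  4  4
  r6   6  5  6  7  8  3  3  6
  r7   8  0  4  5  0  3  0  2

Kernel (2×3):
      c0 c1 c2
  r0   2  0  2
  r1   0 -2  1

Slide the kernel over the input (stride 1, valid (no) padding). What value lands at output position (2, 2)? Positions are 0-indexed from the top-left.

17

The receptive field on the input at this output position is [5 7 9 / 6 6 1]. Elementwise product with the kernel and sum: 5·2 + 9·2 + 6·-2 + 1·1.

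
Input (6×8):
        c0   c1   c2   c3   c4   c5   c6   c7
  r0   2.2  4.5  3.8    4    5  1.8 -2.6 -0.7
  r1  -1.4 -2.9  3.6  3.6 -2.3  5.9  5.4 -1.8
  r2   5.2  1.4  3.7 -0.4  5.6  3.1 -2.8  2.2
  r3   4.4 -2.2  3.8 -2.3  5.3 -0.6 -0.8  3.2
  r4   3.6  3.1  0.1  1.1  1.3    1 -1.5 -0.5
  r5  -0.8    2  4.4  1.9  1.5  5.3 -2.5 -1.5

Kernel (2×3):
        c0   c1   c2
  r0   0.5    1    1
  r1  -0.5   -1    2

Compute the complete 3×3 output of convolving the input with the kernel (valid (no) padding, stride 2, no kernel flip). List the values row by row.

20.2 0.9 7.75
15.3 18.05 -0.55
12.2 1.35 -10.9

Output[0,0]: The receptive field on the input at this output position is [2.2 4.5 3.8 / -1.4 -2.9 3.6]. Elementwise product with the kernel and sum: 2.2·0.5 + 4.5·1 + 3.8·1 + -1.4·-0.5 + -2.9·-1 + 3.6·2.
Output[0,1]: The receptive field on the input at this output position is [3.8 4 5 / 3.6 3.6 -2.3]. Elementwise product with the kernel and sum: 3.8·0.5 + 4·1 + 5·1 + 3.6·-0.5 + 3.6·-1 + -2.3·2.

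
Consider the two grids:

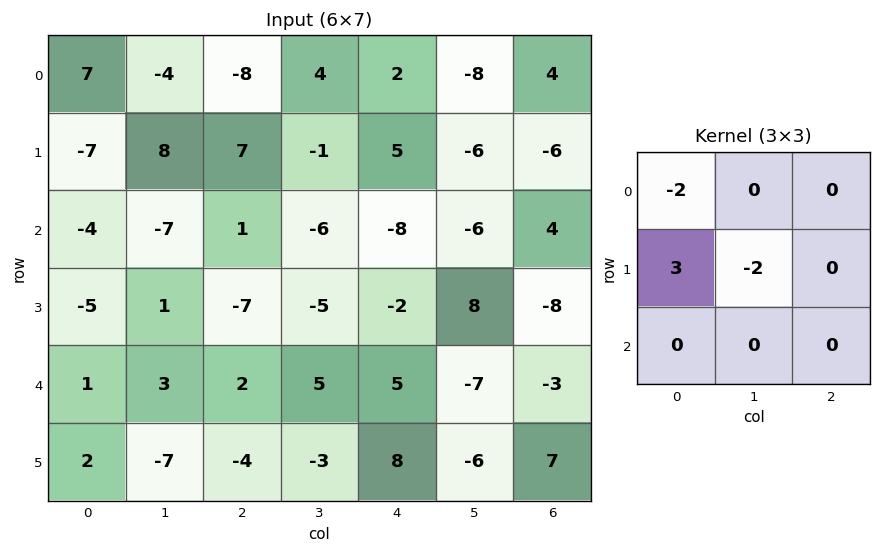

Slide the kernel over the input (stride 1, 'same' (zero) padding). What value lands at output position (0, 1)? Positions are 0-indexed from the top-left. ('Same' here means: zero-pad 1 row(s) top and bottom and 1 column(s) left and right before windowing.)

The receptive field on the zero-padded input at this output position is [0 0 0 / 7 -4 -8 / -7 8 7]. Elementwise product with the kernel and sum: 0·-2 + 7·3 + -4·-2.

29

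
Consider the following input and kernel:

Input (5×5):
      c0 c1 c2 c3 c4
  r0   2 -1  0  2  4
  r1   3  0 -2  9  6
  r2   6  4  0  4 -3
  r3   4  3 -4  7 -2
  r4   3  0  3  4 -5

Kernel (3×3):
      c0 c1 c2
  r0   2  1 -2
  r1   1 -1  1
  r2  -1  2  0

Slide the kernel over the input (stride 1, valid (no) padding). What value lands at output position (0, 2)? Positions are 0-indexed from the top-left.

-3

The receptive field on the input at this output position is [0 2 4 / -2 9 6 / 0 4 -3]. Elementwise product with the kernel and sum: 0·2 + 2·1 + 4·-2 + -2·1 + 9·-1 + 6·1 + 0·-1 + 4·2.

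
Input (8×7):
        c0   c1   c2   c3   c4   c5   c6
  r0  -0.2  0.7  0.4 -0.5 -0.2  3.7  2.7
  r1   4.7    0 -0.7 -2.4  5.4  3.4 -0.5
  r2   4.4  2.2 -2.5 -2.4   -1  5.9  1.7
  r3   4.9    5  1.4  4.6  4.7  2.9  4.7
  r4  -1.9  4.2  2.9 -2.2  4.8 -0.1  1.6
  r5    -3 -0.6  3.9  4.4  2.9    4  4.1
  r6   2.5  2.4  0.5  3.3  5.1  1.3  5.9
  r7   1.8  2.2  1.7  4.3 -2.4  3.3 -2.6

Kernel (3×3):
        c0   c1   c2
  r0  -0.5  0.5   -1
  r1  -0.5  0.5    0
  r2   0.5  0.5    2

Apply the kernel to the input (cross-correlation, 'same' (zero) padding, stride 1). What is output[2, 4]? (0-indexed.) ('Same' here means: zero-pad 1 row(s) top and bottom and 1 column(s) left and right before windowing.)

11.65

The receptive field on the zero-padded input at this output position is [-2.4 5.4 3.4 / -2.4 -1 5.9 / 4.6 4.7 2.9]. Elementwise product with the kernel and sum: -2.4·-0.5 + 5.4·0.5 + 3.4·-1 + -2.4·-0.5 + -1·0.5 + 4.6·0.5 + 4.7·0.5 + 2.9·2.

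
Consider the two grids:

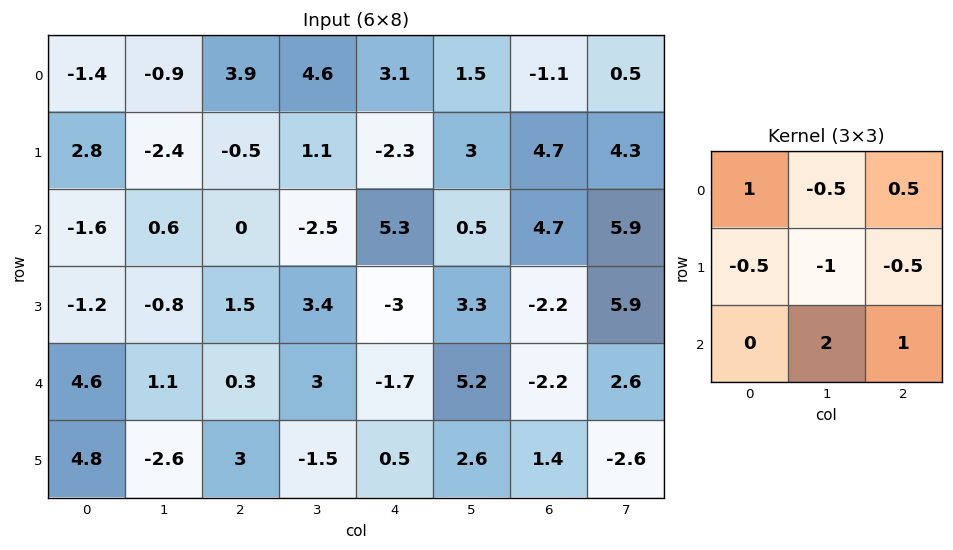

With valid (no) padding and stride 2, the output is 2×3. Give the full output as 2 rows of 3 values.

Output[0,0]: The receptive field on the input at this output position is [-1.4 -0.9 3.9 / 2.8 -2.4 -0.5 / -1.6 0.6 0]. Elementwise product with the kernel and sum: -1.4·1 + -0.9·-0.5 + 3.9·0.5 + 2.8·-0.5 + -2.4·-1 + -0.5·-0.5 + 0.6·2 + 0·1.
Output[0,1]: The receptive field on the input at this output position is [3.9 4.6 3.1 / -0.5 1.1 -2.3 / 0 -2.5 5.3]. Elementwise product with the kernel and sum: 3.9·1 + 4.6·-0.5 + 3.1·0.5 + -0.5·-0.5 + 1.1·-1 + -2.3·-0.5 + -2.5·2 + 5.3·1.

3.45 3.75 3.3
1.25 5.55 14.9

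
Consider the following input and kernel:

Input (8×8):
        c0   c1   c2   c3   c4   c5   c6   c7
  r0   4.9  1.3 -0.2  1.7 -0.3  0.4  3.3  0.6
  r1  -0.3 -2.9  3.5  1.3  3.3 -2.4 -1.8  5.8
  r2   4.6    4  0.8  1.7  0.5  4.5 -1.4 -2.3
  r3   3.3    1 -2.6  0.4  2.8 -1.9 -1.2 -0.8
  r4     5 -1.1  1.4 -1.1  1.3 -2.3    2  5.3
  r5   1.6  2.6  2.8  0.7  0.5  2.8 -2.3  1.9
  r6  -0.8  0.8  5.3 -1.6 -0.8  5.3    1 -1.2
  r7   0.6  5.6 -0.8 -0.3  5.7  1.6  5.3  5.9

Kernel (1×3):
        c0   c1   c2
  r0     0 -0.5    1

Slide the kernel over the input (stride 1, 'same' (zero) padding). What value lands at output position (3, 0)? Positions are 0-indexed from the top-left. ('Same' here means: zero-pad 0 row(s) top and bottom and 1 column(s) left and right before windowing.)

-0.65

The receptive field on the zero-padded input at this output position is [0 3.3 1]. Elementwise product with the kernel and sum: 3.3·-0.5 + 1·1.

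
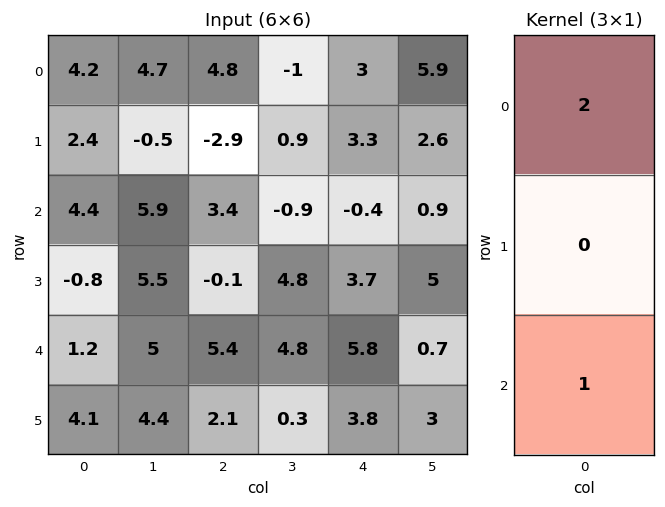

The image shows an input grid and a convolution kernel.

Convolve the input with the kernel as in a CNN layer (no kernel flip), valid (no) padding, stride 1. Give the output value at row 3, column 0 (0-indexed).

2.5

The receptive field on the input at this output position is [-0.8 / 1.2 / 4.1]. Elementwise product with the kernel and sum: -0.8·2 + 4.1·1.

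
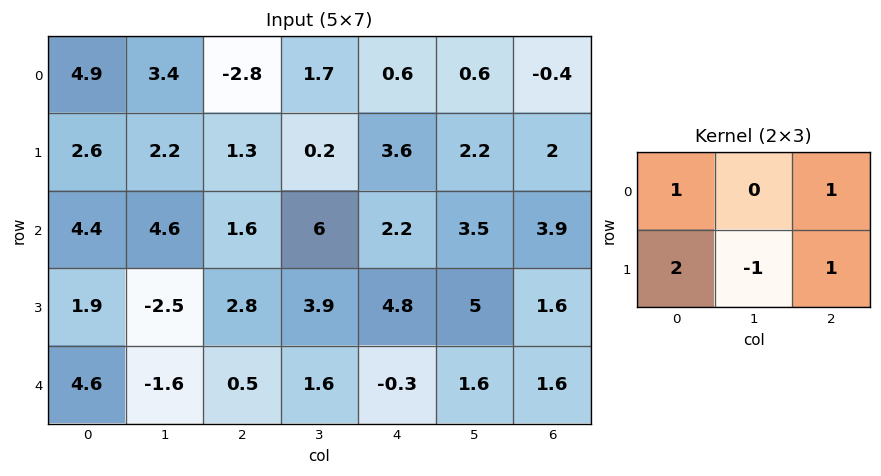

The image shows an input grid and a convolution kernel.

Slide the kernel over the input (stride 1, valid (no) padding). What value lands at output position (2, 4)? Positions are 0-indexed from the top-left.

The receptive field on the input at this output position is [2.2 3.5 3.9 / 4.8 5 1.6]. Elementwise product with the kernel and sum: 2.2·1 + 3.9·1 + 4.8·2 + 5·-1 + 1.6·1.

12.3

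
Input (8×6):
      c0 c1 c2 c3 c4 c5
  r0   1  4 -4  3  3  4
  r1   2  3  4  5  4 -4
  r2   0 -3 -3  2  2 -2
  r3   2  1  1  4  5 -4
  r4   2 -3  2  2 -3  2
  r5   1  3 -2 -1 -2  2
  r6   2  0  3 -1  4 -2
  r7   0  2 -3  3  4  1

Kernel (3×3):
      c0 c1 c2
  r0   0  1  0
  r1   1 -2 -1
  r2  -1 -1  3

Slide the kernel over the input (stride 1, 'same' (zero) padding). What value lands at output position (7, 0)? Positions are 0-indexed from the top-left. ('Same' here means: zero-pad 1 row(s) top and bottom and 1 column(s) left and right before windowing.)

0

The receptive field on the zero-padded input at this output position is [0 2 0 / 0 0 2 / 0 0 0]. Elementwise product with the kernel and sum: 2·1 + 0·1 + 0·-2 + 2·-1 + 0·-1 + 0·-1 + 0·3.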